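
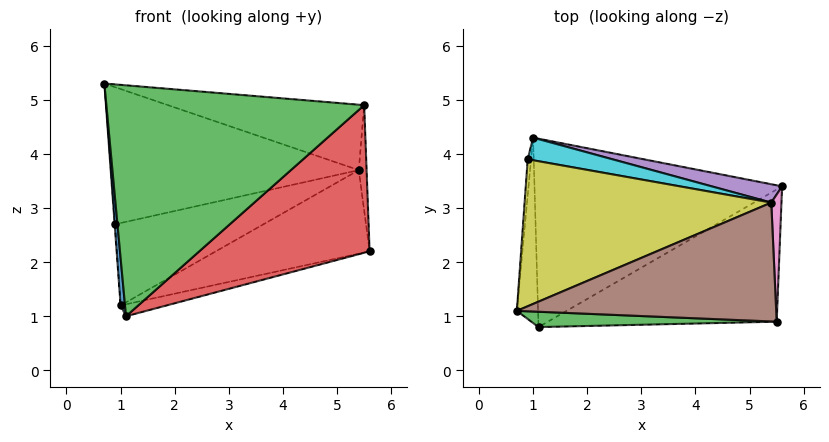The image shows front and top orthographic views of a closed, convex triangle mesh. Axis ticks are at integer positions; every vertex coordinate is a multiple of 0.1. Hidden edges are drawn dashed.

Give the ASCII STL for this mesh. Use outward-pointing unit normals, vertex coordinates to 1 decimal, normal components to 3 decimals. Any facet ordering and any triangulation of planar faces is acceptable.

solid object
 facet normal -0.996 -0.023 -0.091
  outer loop
   vertex 1.1 0.8 1.0
   vertex 0.7 1.1 5.3
   vertex 1.0 4.3 1.2
  endloop
 endfacet
 facet normal 0.224 0.062 -0.973
  outer loop
   vertex 1.1 0.8 1.0
   vertex 1.0 4.3 1.2
   vertex 5.6 3.4 2.2
  endloop
 endfacet
 facet normal -0.036 -0.997 0.066
  outer loop
   vertex 5.5 0.9 4.9
   vertex 0.7 1.1 5.3
   vertex 1.1 0.8 1.0
  endloop
 endfacet
 facet normal 0.520 -0.636 -0.570
  outer loop
   vertex 5.5 0.9 4.9
   vertex 1.1 0.8 1.0
   vertex 5.6 3.4 2.2
  endloop
 endfacet
 facet normal 0.143 0.967 0.212
  outer loop
   vertex 5.4 3.1 3.7
   vertex 5.6 3.4 2.2
   vertex 1.0 4.3 1.2
  endloop
 endfacet
 facet normal 0.093 0.480 0.872
  outer loop
   vertex 5.4 3.1 3.7
   vertex 0.7 1.1 5.3
   vertex 5.5 0.9 4.9
  endloop
 endfacet
 facet normal 0.979 0.130 0.157
  outer loop
   vertex 5.4 3.1 3.7
   vertex 5.5 0.9 4.9
   vertex 5.6 3.4 2.2
  endloop
 endfacet
 facet normal -0.998 0.013 -0.063
  outer loop
   vertex 0.9 3.9 2.7
   vertex 1.0 4.3 1.2
   vertex 0.7 1.1 5.3
  endloop
 endfacet
 facet normal -0.041 0.681 0.731
  outer loop
   vertex 0.9 3.9 2.7
   vertex 0.7 1.1 5.3
   vertex 5.4 3.1 3.7
  endloop
 endfacet
 facet normal 0.112 0.958 0.263
  outer loop
   vertex 0.9 3.9 2.7
   vertex 5.4 3.1 3.7
   vertex 1.0 4.3 1.2
  endloop
 endfacet
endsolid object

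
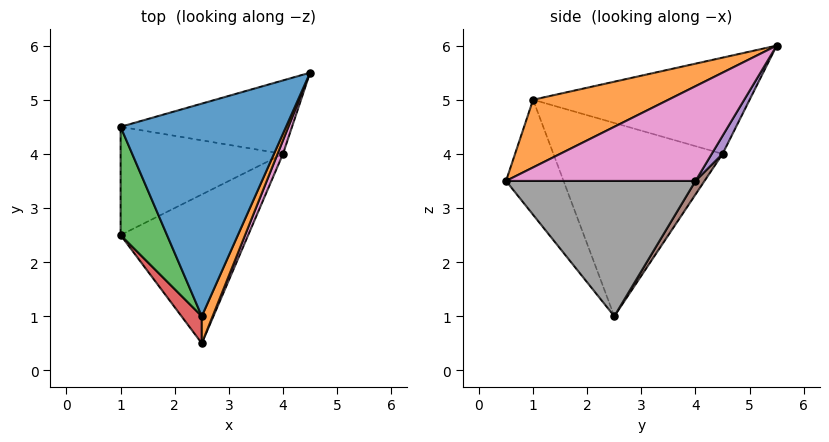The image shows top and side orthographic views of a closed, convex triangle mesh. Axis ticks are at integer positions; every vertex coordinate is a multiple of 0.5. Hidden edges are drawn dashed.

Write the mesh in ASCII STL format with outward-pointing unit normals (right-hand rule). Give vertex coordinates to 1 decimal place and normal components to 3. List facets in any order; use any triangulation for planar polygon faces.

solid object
 facet normal -0.503 0.031 0.864
  outer loop
   vertex 2.5 1.0 5.0
   vertex 4.5 5.5 6.0
   vertex 1.0 4.5 4.0
  endloop
 endfacet
 facet normal 0.892 -0.428 0.143
  outer loop
   vertex 2.5 1.0 5.0
   vertex 2.5 0.5 3.5
   vertex 4.5 5.5 6.0
  endloop
 endfacet
 facet normal -0.918 -0.330 0.220
  outer loop
   vertex 2.5 1.0 5.0
   vertex 1.0 4.5 4.0
   vertex 1.0 2.5 1.0
  endloop
 endfacet
 facet normal -0.873 -0.462 0.154
  outer loop
   vertex 2.5 1.0 5.0
   vertex 1.0 2.5 1.0
   vertex 2.5 0.5 3.5
  endloop
 endfacet
 facet normal 0.055 0.851 -0.522
  outer loop
   vertex 4.0 4.0 3.5
   vertex 1.0 4.5 4.0
   vertex 4.5 5.5 6.0
  endloop
 endfacet
 facet normal 0.046 0.831 -0.554
  outer loop
   vertex 4.0 4.0 3.5
   vertex 1.0 2.5 1.0
   vertex 1.0 4.5 4.0
  endloop
 endfacet
 facet normal 0.918 -0.393 0.052
  outer loop
   vertex 4.0 4.0 3.5
   vertex 4.5 5.5 6.0
   vertex 2.5 0.5 3.5
  endloop
 endfacet
 facet normal 0.695 -0.298 -0.655
  outer loop
   vertex 4.0 4.0 3.5
   vertex 2.5 0.5 3.5
   vertex 1.0 2.5 1.0
  endloop
 endfacet
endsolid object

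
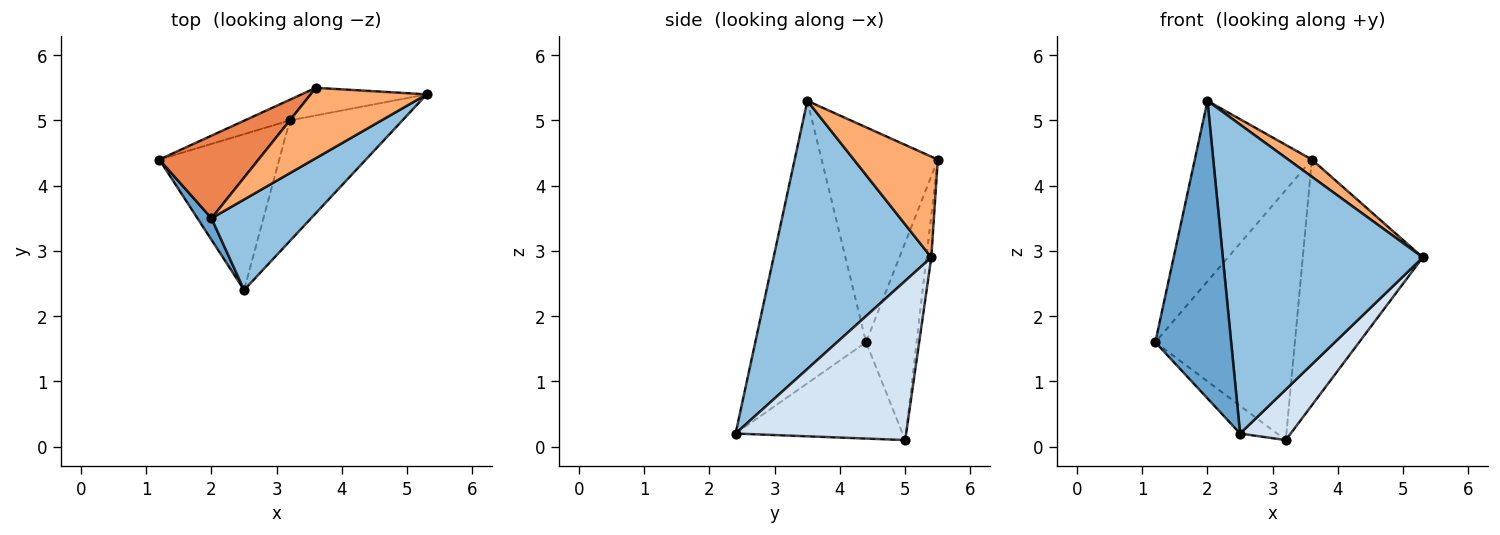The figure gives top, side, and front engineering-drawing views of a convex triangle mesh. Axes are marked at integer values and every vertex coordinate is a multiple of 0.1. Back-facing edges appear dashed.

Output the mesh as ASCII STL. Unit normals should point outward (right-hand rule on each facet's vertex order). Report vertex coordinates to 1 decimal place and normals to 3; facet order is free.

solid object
 facet normal -0.824 -0.565 0.041
  outer loop
   vertex 2.0 3.5 5.3
   vertex 1.2 4.4 1.6
   vertex 2.5 2.4 0.2
  endloop
 endfacet
 facet normal 0.604 -0.765 0.224
  outer loop
   vertex 2.0 3.5 5.3
   vertex 2.5 2.4 0.2
   vertex 5.3 5.4 2.9
  endloop
 endfacet
 facet normal -0.620 0.137 -0.772
  outer loop
   vertex 3.2 5.0 0.1
   vertex 2.5 2.4 0.2
   vertex 1.2 4.4 1.6
  endloop
 endfacet
 facet normal 0.793 -0.235 -0.561
  outer loop
   vertex 3.2 5.0 0.1
   vertex 5.3 5.4 2.9
   vertex 2.5 2.4 0.2
  endloop
 endfacet
 facet normal -0.670 0.675 0.309
  outer loop
   vertex 3.6 5.5 4.4
   vertex 1.2 4.4 1.6
   vertex 2.0 3.5 5.3
  endloop
 endfacet
 facet normal 0.645 -0.181 0.743
  outer loop
   vertex 3.6 5.5 4.4
   vertex 2.0 3.5 5.3
   vertex 5.3 5.4 2.9
  endloop
 endfacet
 facet normal -0.339 0.937 -0.077
  outer loop
   vertex 3.6 5.5 4.4
   vertex 3.2 5.0 0.1
   vertex 1.2 4.4 1.6
  endloop
 endfacet
 facet normal -0.040 0.993 -0.112
  outer loop
   vertex 3.6 5.5 4.4
   vertex 5.3 5.4 2.9
   vertex 3.2 5.0 0.1
  endloop
 endfacet
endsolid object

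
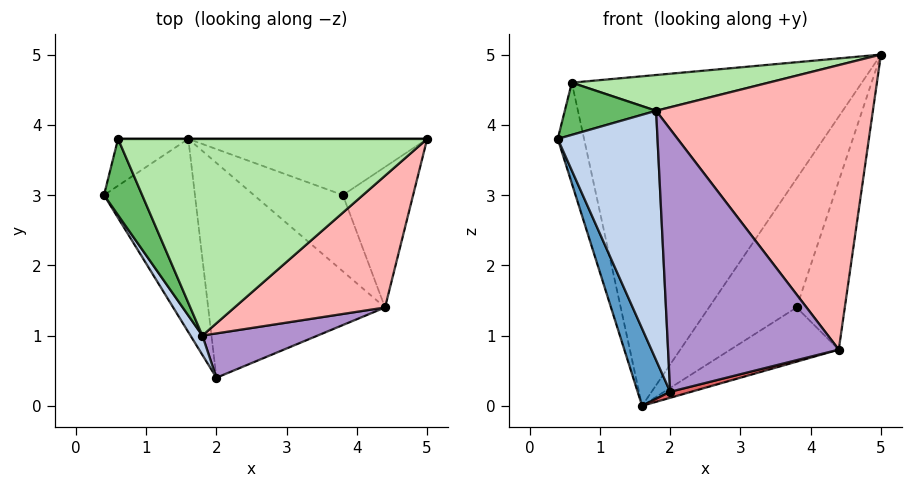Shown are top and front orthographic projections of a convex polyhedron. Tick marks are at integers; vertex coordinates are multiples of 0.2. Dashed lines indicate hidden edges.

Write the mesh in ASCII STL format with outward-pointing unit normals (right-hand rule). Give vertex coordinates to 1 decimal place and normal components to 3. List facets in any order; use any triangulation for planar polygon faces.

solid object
 facet normal -0.937 -0.129 -0.323
  outer loop
   vertex 1.6 3.8 0.0
   vertex 2.0 0.4 0.2
   vertex 0.4 3.0 3.8
  endloop
 endfacet
 facet normal -0.823 -0.567 0.044
  outer loop
   vertex 1.8 1.0 4.2
   vertex 0.4 3.0 3.8
   vertex 2.0 0.4 0.2
  endloop
 endfacet
 facet normal -0.889 0.415 -0.193
  outer loop
   vertex 0.6 3.8 4.6
   vertex 1.6 3.8 0.0
   vertex 0.4 3.0 3.8
  endloop
 endfacet
 facet normal 0.000 1.000 0.000
  outer loop
   vertex 0.6 3.8 4.6
   vertex 5.0 3.8 5.0
   vertex 1.6 3.8 0.0
  endloop
 endfacet
 facet normal -0.722 -0.391 0.571
  outer loop
   vertex 0.6 3.8 4.6
   vertex 0.4 3.0 3.8
   vertex 1.8 1.0 4.2
  endloop
 endfacet
 facet normal -0.089 -0.178 0.980
  outer loop
   vertex 0.6 3.8 4.6
   vertex 1.8 1.0 4.2
   vertex 5.0 3.8 5.0
  endloop
 endfacet
 facet normal 0.253 -0.027 -0.967
  outer loop
   vertex 4.4 1.4 0.8
   vertex 2.0 0.4 0.2
   vertex 1.6 3.8 0.0
  endloop
 endfacet
 facet normal 0.567 -0.747 0.346
  outer loop
   vertex 4.4 1.4 0.8
   vertex 5.0 3.8 5.0
   vertex 1.8 1.0 4.2
  endloop
 endfacet
 facet normal 0.346 -0.925 0.156
  outer loop
   vertex 4.4 1.4 0.8
   vertex 1.8 1.0 4.2
   vertex 2.0 0.4 0.2
  endloop
 endfacet
 facet normal 0.507 0.790 -0.345
  outer loop
   vertex 3.8 3.0 1.4
   vertex 1.6 3.8 0.0
   vertex 5.0 3.8 5.0
  endloop
 endfacet
 facet normal 0.815 0.445 -0.371
  outer loop
   vertex 3.8 3.0 1.4
   vertex 5.0 3.8 5.0
   vertex 4.4 1.4 0.8
  endloop
 endfacet
 facet normal 0.589 0.468 -0.659
  outer loop
   vertex 3.8 3.0 1.4
   vertex 4.4 1.4 0.8
   vertex 1.6 3.8 0.0
  endloop
 endfacet
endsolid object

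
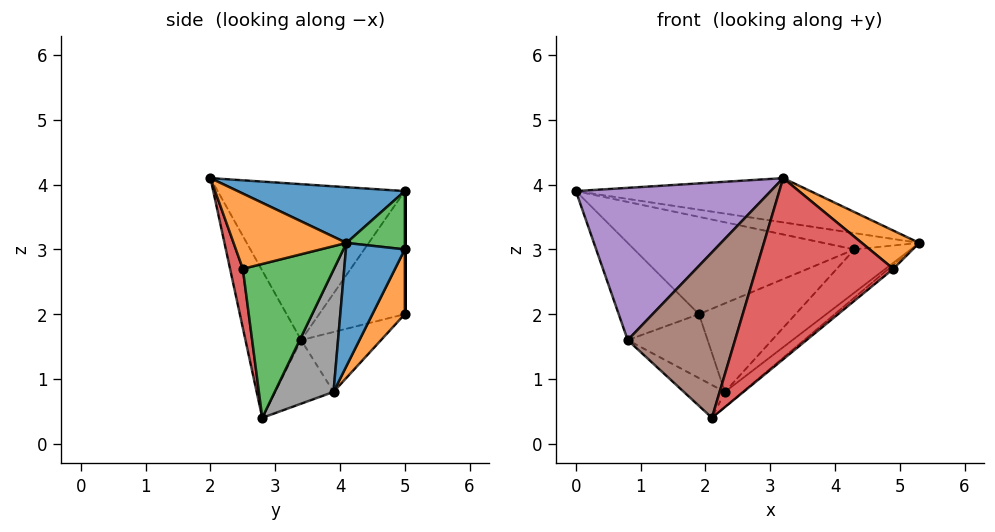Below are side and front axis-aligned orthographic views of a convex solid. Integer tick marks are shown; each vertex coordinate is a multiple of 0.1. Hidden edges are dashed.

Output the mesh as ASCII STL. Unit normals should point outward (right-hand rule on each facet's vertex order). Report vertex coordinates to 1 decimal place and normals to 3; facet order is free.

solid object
 facet normal 0.188 0.263 0.946
  outer loop
   vertex 3.2 2.0 4.1
   vertex 5.3 4.1 3.1
   vertex 0.0 5.0 3.9
  endloop
 endfacet
 facet normal 0.656 -0.333 0.677
  outer loop
   vertex 4.9 2.5 2.7
   vertex 5.3 4.1 3.1
   vertex 3.2 2.0 4.1
  endloop
 endfacet
 facet normal 0.637 0.034 -0.771
  outer loop
   vertex 4.9 2.5 2.7
   vertex 2.1 2.8 0.4
   vertex 5.3 4.1 3.1
  endloop
 endfacet
 facet normal 0.090 -0.968 -0.236
  outer loop
   vertex 4.9 2.5 2.7
   vertex 3.2 2.0 4.1
   vertex 2.1 2.8 0.4
  endloop
 endfacet
 facet normal -0.670 -0.698 0.252
  outer loop
   vertex 0.8 3.4 1.6
   vertex 3.2 2.0 4.1
   vertex 0.0 5.0 3.9
  endloop
 endfacet
 facet normal -0.460 -0.886 -0.055
  outer loop
   vertex 0.8 3.4 1.6
   vertex 2.1 2.8 0.4
   vertex 3.2 2.0 4.1
  endloop
 endfacet
 facet normal -0.589 0.553 -0.589
  outer loop
   vertex 0.8 3.4 1.6
   vertex 0.0 5.0 3.9
   vertex 1.9 5.0 2.0
  endloop
 endfacet
 facet normal 0.591 0.179 -0.787
  outer loop
   vertex 2.3 3.9 0.8
   vertex 5.3 4.1 3.1
   vertex 2.1 2.8 0.4
  endloop
 endfacet
 facet normal -0.530 0.373 -0.761
  outer loop
   vertex 2.3 3.9 0.8
   vertex 2.1 2.8 0.4
   vertex 0.8 3.4 1.6
  endloop
 endfacet
 facet normal -0.530 0.530 -0.662
  outer loop
   vertex 2.3 3.9 0.8
   vertex 0.8 3.4 1.6
   vertex 1.9 5.0 2.0
  endloop
 endfacet
 facet normal 0.510 0.488 -0.708
  outer loop
   vertex 4.3 5.0 3.0
   vertex 5.3 4.1 3.1
   vertex 2.3 3.9 0.8
  endloop
 endfacet
 facet normal 0.253 0.754 -0.607
  outer loop
   vertex 4.3 5.0 3.0
   vertex 2.3 3.9 0.8
   vertex 1.9 5.0 2.0
  endloop
 endfacet
 facet normal 0.194 0.319 0.928
  outer loop
   vertex 4.3 5.0 3.0
   vertex 0.0 5.0 3.9
   vertex 5.3 4.1 3.1
  endloop
 endfacet
 facet normal 0.000 1.000 0.000
  outer loop
   vertex 4.3 5.0 3.0
   vertex 1.9 5.0 2.0
   vertex 0.0 5.0 3.9
  endloop
 endfacet
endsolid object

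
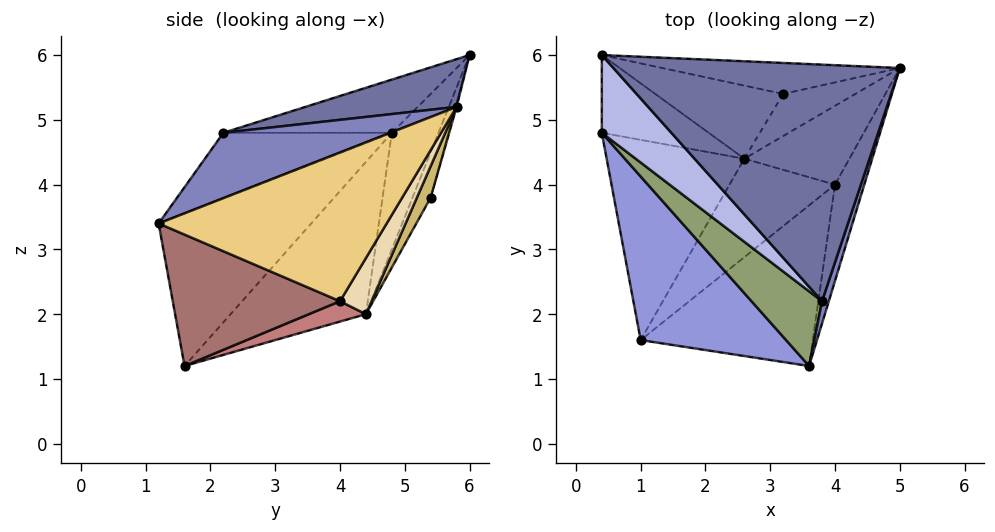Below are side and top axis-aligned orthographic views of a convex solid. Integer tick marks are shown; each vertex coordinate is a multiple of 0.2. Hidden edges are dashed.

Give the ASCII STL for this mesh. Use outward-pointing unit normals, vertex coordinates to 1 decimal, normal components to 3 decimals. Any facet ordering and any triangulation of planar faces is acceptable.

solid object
 facet normal 0.162 -0.162 0.973
  outer loop
   vertex 3.8 2.2 4.8
   vertex 5.0 5.8 5.2
   vertex 0.4 6.0 6.0
  endloop
 endfacet
 facet normal 0.941 -0.324 0.097
  outer loop
   vertex 3.8 2.2 4.8
   vertex 3.6 1.2 3.4
   vertex 5.0 5.8 5.2
  endloop
 endfacet
 facet normal -0.535 -0.674 0.510
  outer loop
   vertex 0.4 4.8 4.8
   vertex 1.0 1.6 1.2
   vertex 3.6 1.2 3.4
  endloop
 endfacet
 facet normal -0.476 -0.622 0.622
  outer loop
   vertex 0.4 4.8 4.8
   vertex 3.8 2.2 4.8
   vertex 0.4 6.0 6.0
  endloop
 endfacet
 facet normal -0.508 -0.665 0.547
  outer loop
   vertex 0.4 4.8 4.8
   vertex 3.6 1.2 3.4
   vertex 3.8 2.2 4.8
  endloop
 endfacet
 facet normal -0.611 0.560 -0.560
  outer loop
   vertex 0.4 4.8 4.8
   vertex 0.4 6.0 6.0
   vertex 2.6 4.4 2.0
  endloop
 endfacet
 facet normal -0.632 0.524 -0.571
  outer loop
   vertex 0.4 4.8 4.8
   vertex 2.6 4.4 2.0
   vertex 1.0 1.6 1.2
  endloop
 endfacet
 facet normal -0.005 0.963 -0.269
  outer loop
   vertex 3.2 5.4 3.8
   vertex 0.4 6.0 6.0
   vertex 5.0 5.8 5.2
  endloop
 endfacet
 facet normal -0.156 0.885 -0.440
  outer loop
   vertex 3.2 5.4 3.8
   vertex 2.6 4.4 2.0
   vertex 0.4 6.0 6.0
  endloop
 endfacet
 facet normal 0.231 0.816 -0.530
  outer loop
   vertex 3.2 5.4 3.8
   vertex 5.0 5.8 5.2
   vertex 2.6 4.4 2.0
  endloop
 endfacet
 facet normal 0.958 -0.218 -0.189
  outer loop
   vertex 4.0 4.0 2.2
   vertex 5.0 5.8 5.2
   vertex 3.6 1.2 3.4
  endloop
 endfacet
 facet normal 0.300 0.770 -0.562
  outer loop
   vertex 4.0 4.0 2.2
   vertex 2.6 4.4 2.0
   vertex 5.0 5.8 5.2
  endloop
 endfacet
 facet normal 0.558 -0.393 -0.731
  outer loop
   vertex 4.0 4.0 2.2
   vertex 3.6 1.2 3.4
   vertex 1.0 1.6 1.2
  endloop
 endfacet
 facet normal 0.187 0.170 -0.968
  outer loop
   vertex 4.0 4.0 2.2
   vertex 1.0 1.6 1.2
   vertex 2.6 4.4 2.0
  endloop
 endfacet
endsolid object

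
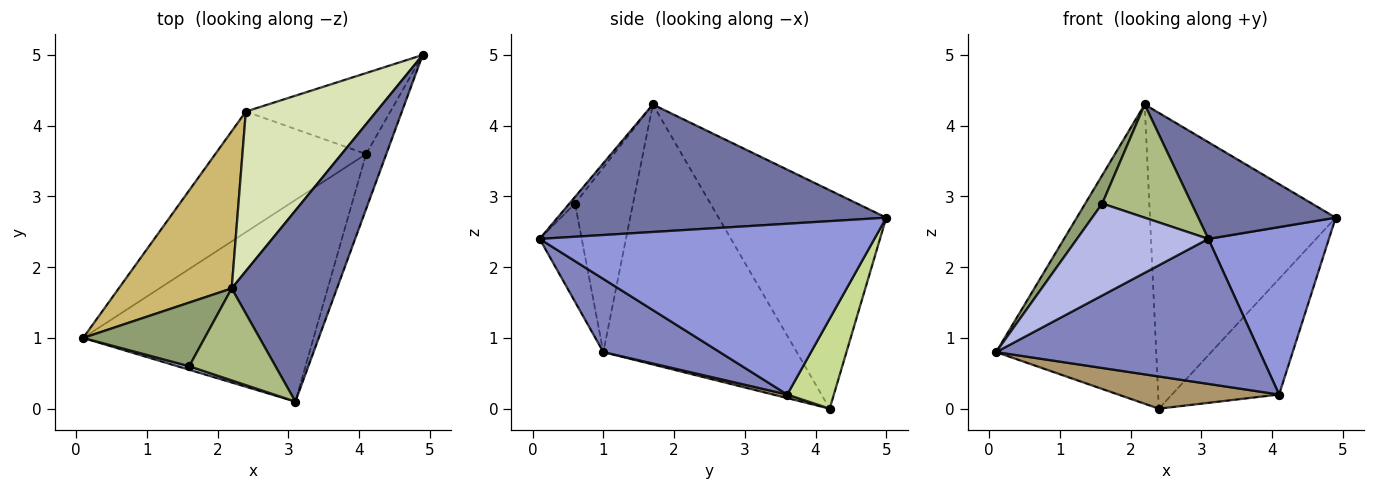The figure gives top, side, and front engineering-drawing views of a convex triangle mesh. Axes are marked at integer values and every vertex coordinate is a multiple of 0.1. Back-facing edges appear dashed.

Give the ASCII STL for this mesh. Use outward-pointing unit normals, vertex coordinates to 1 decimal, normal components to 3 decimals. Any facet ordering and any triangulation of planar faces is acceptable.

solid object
 facet normal 0.734 -0.307 0.606
  outer loop
   vertex 2.2 1.7 4.3
   vertex 3.1 0.1 2.4
   vertex 4.9 5.0 2.7
  endloop
 endfacet
 facet normal 0.250 -0.565 -0.786
  outer loop
   vertex 4.1 3.6 0.2
   vertex 3.1 0.1 2.4
   vertex 0.1 1.0 0.8
  endloop
 endfacet
 facet normal 0.935 -0.337 -0.111
  outer loop
   vertex 4.1 3.6 0.2
   vertex 4.9 5.0 2.7
   vertex 3.1 0.1 2.4
  endloop
 endfacet
 facet normal -0.305 -0.952 0.037
  outer loop
   vertex 1.6 0.6 2.9
   vertex 0.1 1.0 0.8
   vertex 3.1 0.1 2.4
  endloop
 endfacet
 facet normal -0.811 -0.237 0.534
  outer loop
   vertex 1.6 0.6 2.9
   vertex 2.2 1.7 4.3
   vertex 0.1 1.0 0.8
  endloop
 endfacet
 facet normal -0.048 -0.775 0.630
  outer loop
   vertex 1.6 0.6 2.9
   vertex 3.1 0.1 2.4
   vertex 2.2 1.7 4.3
  endloop
 endfacet
 facet normal 0.336 0.772 -0.540
  outer loop
   vertex 2.4 4.2 0.0
   vertex 4.9 5.0 2.7
   vertex 4.1 3.6 0.2
  endloop
 endfacet
 facet normal -0.622 0.689 0.372
  outer loop
   vertex 2.4 4.2 0.0
   vertex 2.2 1.7 4.3
   vertex 4.9 5.0 2.7
  endloop
 endfacet
 facet normal 0.023 -0.258 -0.966
  outer loop
   vertex 2.4 4.2 0.0
   vertex 4.1 3.6 0.2
   vertex 0.1 1.0 0.8
  endloop
 endfacet
 facet normal -0.731 0.604 0.317
  outer loop
   vertex 2.4 4.2 0.0
   vertex 0.1 1.0 0.8
   vertex 2.2 1.7 4.3
  endloop
 endfacet
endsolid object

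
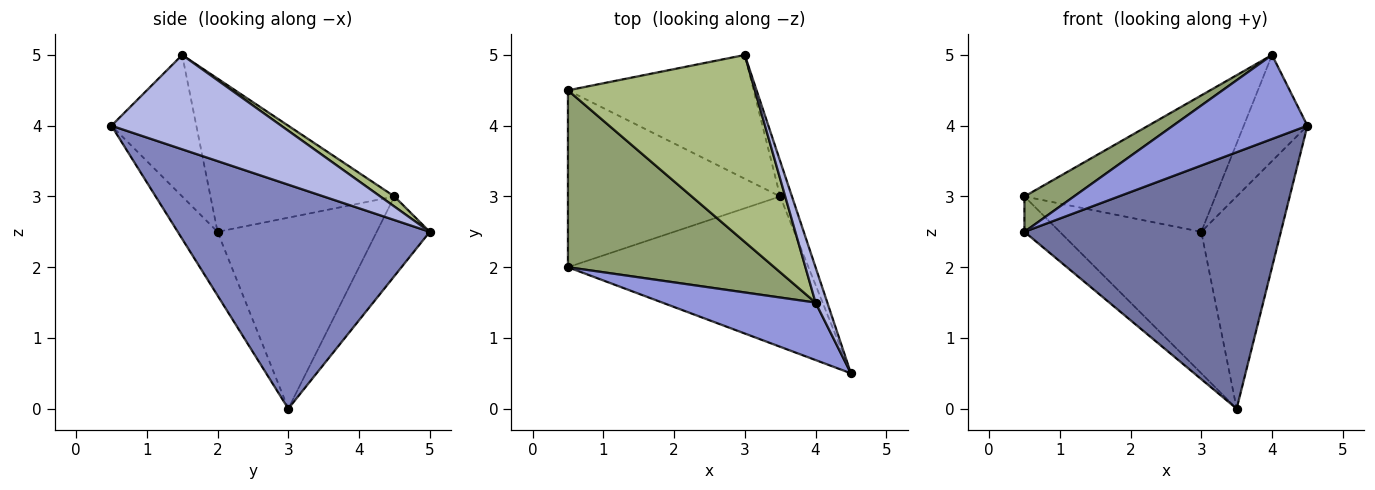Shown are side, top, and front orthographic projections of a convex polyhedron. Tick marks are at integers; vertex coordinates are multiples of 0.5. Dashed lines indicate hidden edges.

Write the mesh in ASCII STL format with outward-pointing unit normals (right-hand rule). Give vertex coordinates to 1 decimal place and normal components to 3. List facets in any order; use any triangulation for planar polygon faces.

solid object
 facet normal -0.133 -0.855 -0.501
  outer loop
   vertex 3.5 3.0 0.0
   vertex 4.5 0.5 4.0
   vertex 0.5 2.0 2.5
  endloop
 endfacet
 facet normal 0.952 0.301 -0.050
  outer loop
   vertex 3.5 3.0 0.0
   vertex 3.0 5.0 2.5
   vertex 4.5 0.5 4.0
  endloop
 endfacet
 facet normal -0.462 -0.732 0.501
  outer loop
   vertex 4.0 1.5 5.0
   vertex 0.5 2.0 2.5
   vertex 4.5 0.5 4.0
  endloop
 endfacet
 facet normal 0.930 0.349 0.116
  outer loop
   vertex 4.0 1.5 5.0
   vertex 4.5 0.5 4.0
   vertex 3.0 5.0 2.5
  endloop
 endfacet
 facet normal -0.589 -0.159 0.793
  outer loop
   vertex 0.5 4.5 3.0
   vertex 0.5 2.0 2.5
   vertex 4.0 1.5 5.0
  endloop
 endfacet
 facet normal 0.044 0.589 0.807
  outer loop
   vertex 0.5 4.5 3.0
   vertex 4.0 1.5 5.0
   vertex 3.0 5.0 2.5
  endloop
 endfacet
 facet normal -0.662 0.147 -0.735
  outer loop
   vertex 0.5 4.5 3.0
   vertex 3.5 3.0 0.0
   vertex 0.5 2.0 2.5
  endloop
 endfacet
 facet normal -0.272 0.724 -0.634
  outer loop
   vertex 0.5 4.5 3.0
   vertex 3.0 5.0 2.5
   vertex 3.5 3.0 0.0
  endloop
 endfacet
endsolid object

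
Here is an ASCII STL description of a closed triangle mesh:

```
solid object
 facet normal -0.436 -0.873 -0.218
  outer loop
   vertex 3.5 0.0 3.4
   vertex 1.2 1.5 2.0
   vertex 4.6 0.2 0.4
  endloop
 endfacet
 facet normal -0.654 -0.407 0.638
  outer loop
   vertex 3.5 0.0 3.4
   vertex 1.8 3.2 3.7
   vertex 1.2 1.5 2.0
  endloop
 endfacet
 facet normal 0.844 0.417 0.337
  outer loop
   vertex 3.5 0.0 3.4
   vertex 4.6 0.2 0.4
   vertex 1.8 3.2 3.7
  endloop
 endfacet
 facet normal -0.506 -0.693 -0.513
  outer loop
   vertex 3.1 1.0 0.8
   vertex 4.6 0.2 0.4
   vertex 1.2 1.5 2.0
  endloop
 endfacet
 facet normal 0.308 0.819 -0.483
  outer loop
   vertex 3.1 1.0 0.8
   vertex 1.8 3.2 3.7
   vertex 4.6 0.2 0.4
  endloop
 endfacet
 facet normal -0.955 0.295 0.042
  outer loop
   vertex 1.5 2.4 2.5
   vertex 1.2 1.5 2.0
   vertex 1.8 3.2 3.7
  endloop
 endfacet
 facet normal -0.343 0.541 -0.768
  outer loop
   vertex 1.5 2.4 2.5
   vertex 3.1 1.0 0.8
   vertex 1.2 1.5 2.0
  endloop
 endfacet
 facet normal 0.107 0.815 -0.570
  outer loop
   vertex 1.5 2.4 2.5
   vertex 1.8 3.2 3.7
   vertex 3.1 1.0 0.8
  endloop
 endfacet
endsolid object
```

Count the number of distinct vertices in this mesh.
6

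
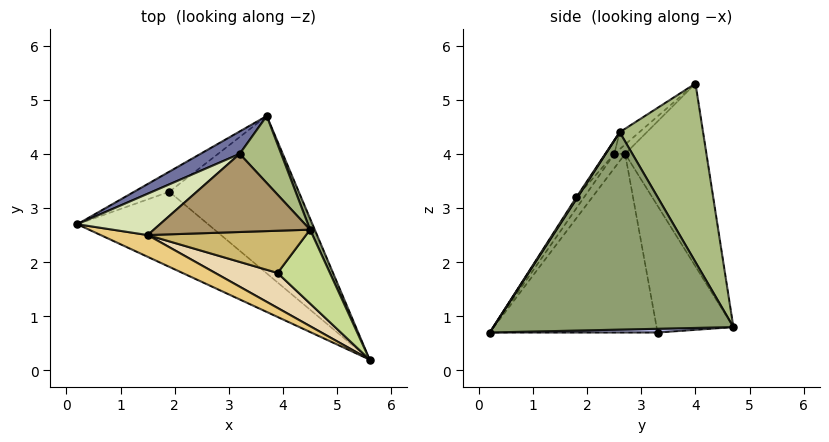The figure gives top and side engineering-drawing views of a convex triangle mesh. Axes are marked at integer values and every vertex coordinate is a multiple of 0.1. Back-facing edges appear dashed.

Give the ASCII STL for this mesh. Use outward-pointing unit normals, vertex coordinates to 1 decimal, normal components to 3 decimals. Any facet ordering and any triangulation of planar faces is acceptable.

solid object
 facet normal -0.429 0.898 0.092
  outer loop
   vertex 3.2 4.0 5.3
   vertex 3.7 4.7 0.8
   vertex 0.2 2.7 4.0
  endloop
 endfacet
 facet normal -0.581 -0.694 -0.426
  outer loop
   vertex 1.9 3.3 0.7
   vertex 5.6 0.2 0.7
   vertex 0.2 2.7 4.0
  endloop
 endfacet
 facet normal -0.600 0.783 -0.167
  outer loop
   vertex 1.9 3.3 0.7
   vertex 0.2 2.7 4.0
   vertex 3.7 4.7 0.8
  endloop
 endfacet
 facet normal 0.029 0.034 -0.999
  outer loop
   vertex 1.9 3.3 0.7
   vertex 3.7 4.7 0.8
   vertex 5.6 0.2 0.7
  endloop
 endfacet
 facet normal 0.921 0.388 0.022
  outer loop
   vertex 4.5 2.6 4.4
   vertex 5.6 0.2 0.7
   vertex 3.7 4.7 0.8
  endloop
 endfacet
 facet normal 0.776 0.605 0.180
  outer loop
   vertex 4.5 2.6 4.4
   vertex 3.7 4.7 0.8
   vertex 3.2 4.0 5.3
  endloop
 endfacet
 facet normal 0.019 -0.836 0.548
  outer loop
   vertex 3.9 1.8 3.2
   vertex 5.6 0.2 0.7
   vertex 4.5 2.6 4.4
  endloop
 endfacet
 facet normal -0.091 -0.591 0.801
  outer loop
   vertex 1.5 2.5 4.0
   vertex 3.2 4.0 5.3
   vertex 0.2 2.7 4.0
  endloop
 endfacet
 facet normal -0.087 -0.594 0.799
  outer loop
   vertex 1.5 2.5 4.0
   vertex 4.5 2.6 4.4
   vertex 3.2 4.0 5.3
  endloop
 endfacet
 facet normal -0.049 -0.820 0.571
  outer loop
   vertex 1.5 2.5 4.0
   vertex 3.9 1.8 3.2
   vertex 4.5 2.6 4.4
  endloop
 endfacet
 facet normal -0.136 -0.884 0.447
  outer loop
   vertex 1.5 2.5 4.0
   vertex 0.2 2.7 4.0
   vertex 5.6 0.2 0.7
  endloop
 endfacet
 facet normal -0.088 -0.865 0.494
  outer loop
   vertex 1.5 2.5 4.0
   vertex 5.6 0.2 0.7
   vertex 3.9 1.8 3.2
  endloop
 endfacet
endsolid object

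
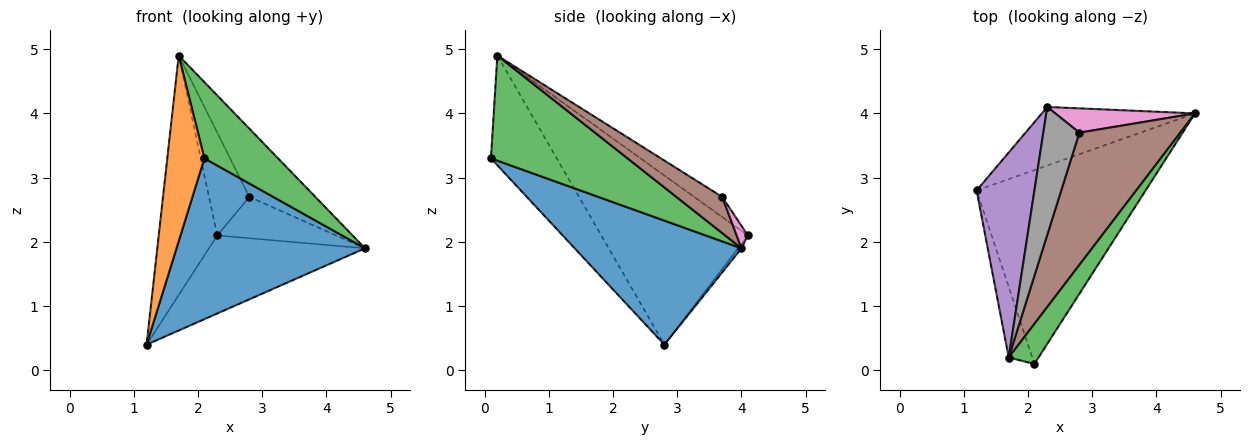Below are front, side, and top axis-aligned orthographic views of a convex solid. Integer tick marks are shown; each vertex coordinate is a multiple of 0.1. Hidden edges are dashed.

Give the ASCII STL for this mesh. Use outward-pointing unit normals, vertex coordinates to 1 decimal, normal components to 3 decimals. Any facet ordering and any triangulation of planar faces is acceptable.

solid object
 facet normal 0.492 -0.556 -0.670
  outer loop
   vertex 2.1 0.1 3.3
   vertex 1.2 2.8 0.4
   vertex 4.6 4.0 1.9
  endloop
 endfacet
 facet normal -0.856 -0.483 -0.184
  outer loop
   vertex 1.7 0.2 4.9
   vertex 1.2 2.8 0.4
   vertex 2.1 0.1 3.3
  endloop
 endfacet
 facet normal 0.854 -0.460 0.242
  outer loop
   vertex 1.7 0.2 4.9
   vertex 2.1 0.1 3.3
   vertex 4.6 4.0 1.9
  endloop
 endfacet
 facet normal -0.017 0.800 -0.600
  outer loop
   vertex 2.3 4.1 2.1
   vertex 4.6 4.0 1.9
   vertex 1.2 2.8 0.4
  endloop
 endfacet
 facet normal -0.885 0.353 0.303
  outer loop
   vertex 2.3 4.1 2.1
   vertex 1.2 2.8 0.4
   vertex 1.7 0.2 4.9
  endloop
 endfacet
 facet normal 0.304 0.437 0.847
  outer loop
   vertex 2.8 3.7 2.7
   vertex 1.7 0.2 4.9
   vertex 4.6 4.0 1.9
  endloop
 endfacet
 facet normal 0.081 0.859 0.505
  outer loop
   vertex 2.8 3.7 2.7
   vertex 4.6 4.0 1.9
   vertex 2.3 4.1 2.1
  endloop
 endfacet
 facet normal -0.398 0.575 0.715
  outer loop
   vertex 2.8 3.7 2.7
   vertex 2.3 4.1 2.1
   vertex 1.7 0.2 4.9
  endloop
 endfacet
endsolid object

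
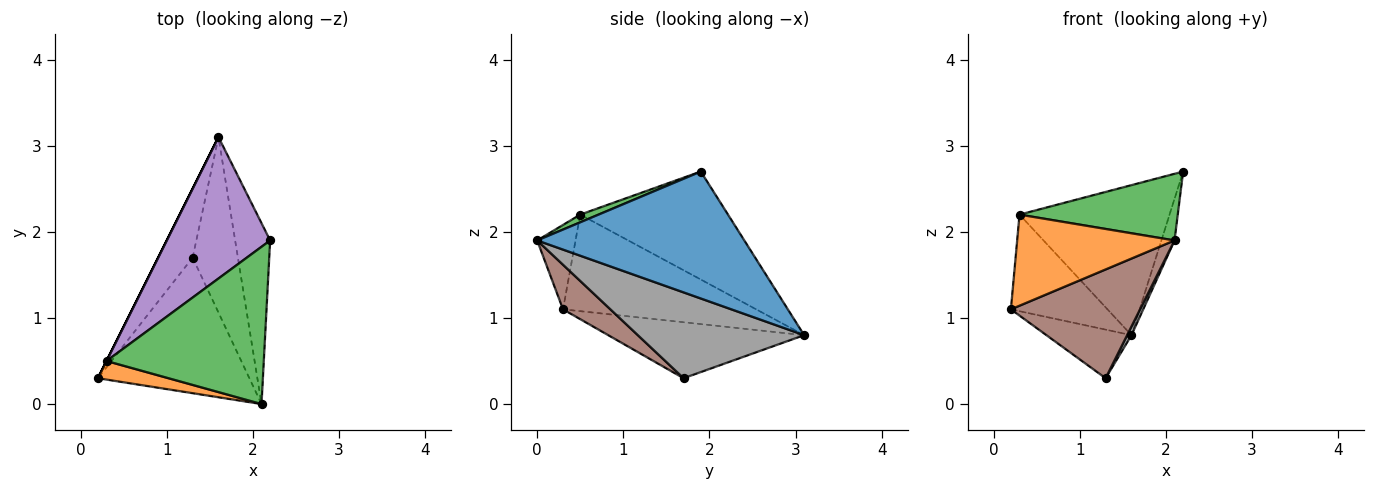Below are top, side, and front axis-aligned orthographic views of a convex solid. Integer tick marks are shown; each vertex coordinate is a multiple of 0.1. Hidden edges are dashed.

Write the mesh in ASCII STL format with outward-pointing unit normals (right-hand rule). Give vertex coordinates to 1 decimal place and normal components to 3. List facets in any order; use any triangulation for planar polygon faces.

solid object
 facet normal 0.962 0.061 -0.265
  outer loop
   vertex 1.6 3.1 0.8
   vertex 2.2 1.9 2.7
   vertex 2.1 0.0 1.9
  endloop
 endfacet
 facet normal -0.232 -0.953 0.194
  outer loop
   vertex 0.3 0.5 2.2
   vertex 0.2 0.3 1.1
   vertex 2.1 0.0 1.9
  endloop
 endfacet
 facet normal 0.045 -0.390 0.920
  outer loop
   vertex 0.3 0.5 2.2
   vertex 2.1 0.0 1.9
   vertex 2.2 1.9 2.7
  endloop
 endfacet
 facet normal -0.894 0.447 0.000
  outer loop
   vertex 0.3 0.5 2.2
   vertex 1.6 3.1 0.8
   vertex 0.2 0.3 1.1
  endloop
 endfacet
 facet normal -0.583 0.591 0.558
  outer loop
   vertex 0.3 0.5 2.2
   vertex 2.2 1.9 2.7
   vertex 1.6 3.1 0.8
  endloop
 endfacet
 facet normal 0.224 -0.610 -0.760
  outer loop
   vertex 1.3 1.7 0.3
   vertex 2.1 0.0 1.9
   vertex 0.2 0.3 1.1
  endloop
 endfacet
 facet normal -0.799 0.347 -0.492
  outer loop
   vertex 1.3 1.7 0.3
   vertex 0.2 0.3 1.1
   vertex 1.6 3.1 0.8
  endloop
 endfacet
 facet normal 0.884 -0.023 -0.466
  outer loop
   vertex 1.3 1.7 0.3
   vertex 1.6 3.1 0.8
   vertex 2.1 0.0 1.9
  endloop
 endfacet
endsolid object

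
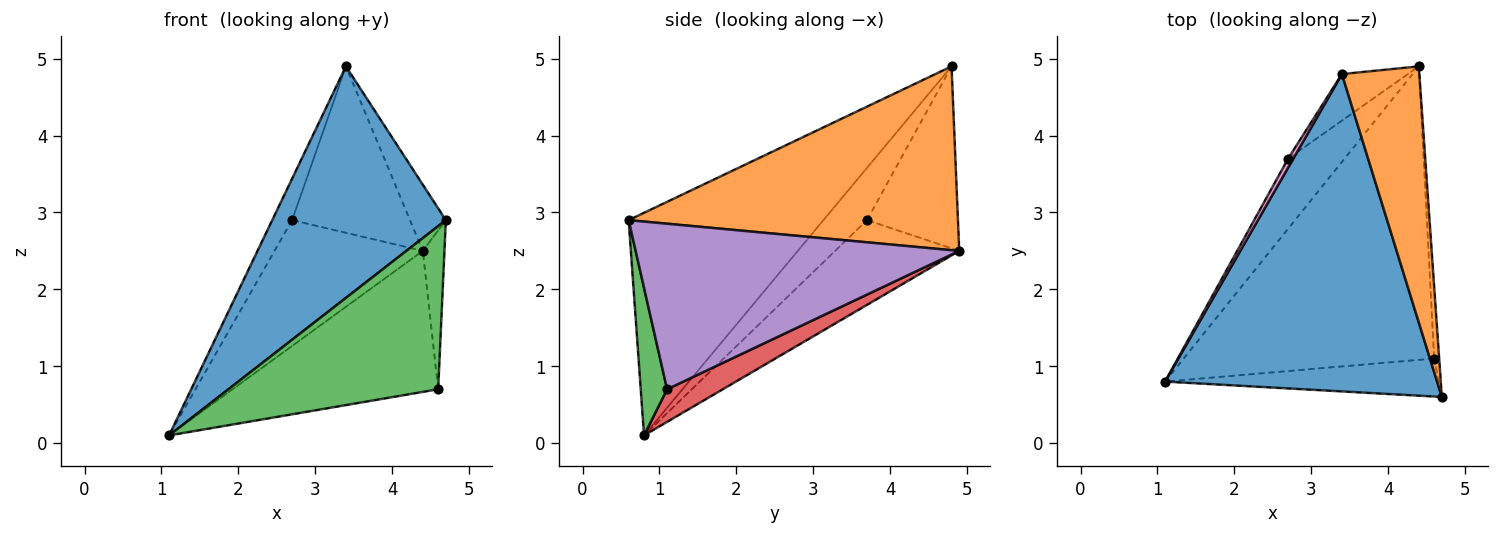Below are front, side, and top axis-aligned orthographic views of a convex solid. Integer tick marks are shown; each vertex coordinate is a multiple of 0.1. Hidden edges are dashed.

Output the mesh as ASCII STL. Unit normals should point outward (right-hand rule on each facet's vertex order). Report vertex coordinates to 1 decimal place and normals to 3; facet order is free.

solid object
 facet normal -0.551 -0.492 0.674
  outer loop
   vertex 3.4 4.8 4.9
   vertex 1.1 0.8 0.1
   vertex 4.7 0.6 2.9
  endloop
 endfacet
 facet normal 0.917 0.100 0.386
  outer loop
   vertex 3.4 4.8 4.9
   vertex 4.7 0.6 2.9
   vertex 4.4 4.9 2.5
  endloop
 endfacet
 facet normal 0.121 -0.967 -0.225
  outer loop
   vertex 4.6 1.1 0.7
   vertex 4.7 0.6 2.9
   vertex 1.1 0.8 0.1
  endloop
 endfacet
 facet normal 0.117 0.430 -0.895
  outer loop
   vertex 4.6 1.1 0.7
   vertex 1.1 0.8 0.1
   vertex 4.4 4.9 2.5
  endloop
 endfacet
 facet normal 0.997 0.067 -0.030
  outer loop
   vertex 4.6 1.1 0.7
   vertex 4.4 4.9 2.5
   vertex 4.7 0.6 2.9
  endloop
 endfacet
 facet normal -0.590 0.705 -0.393
  outer loop
   vertex 2.7 3.7 2.9
   vertex 4.4 4.9 2.5
   vertex 1.1 0.8 0.1
  endloop
 endfacet
 facet normal -0.906 0.413 0.090
  outer loop
   vertex 2.7 3.7 2.9
   vertex 1.1 0.8 0.1
   vertex 3.4 4.8 4.9
  endloop
 endfacet
 facet normal -0.596 0.773 -0.216
  outer loop
   vertex 2.7 3.7 2.9
   vertex 3.4 4.8 4.9
   vertex 4.4 4.9 2.5
  endloop
 endfacet
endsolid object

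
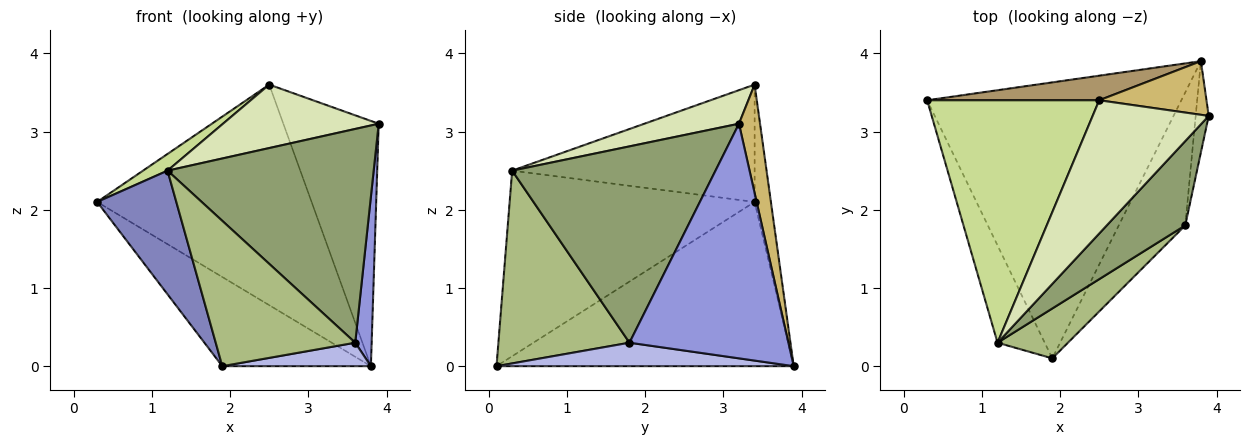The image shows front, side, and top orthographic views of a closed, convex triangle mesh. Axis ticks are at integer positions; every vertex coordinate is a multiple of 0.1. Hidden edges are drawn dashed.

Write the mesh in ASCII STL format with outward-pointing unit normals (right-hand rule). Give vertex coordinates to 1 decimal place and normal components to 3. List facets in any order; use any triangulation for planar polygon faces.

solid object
 facet normal -0.524 0.262 -0.811
  outer loop
   vertex 3.8 3.9 0.0
   vertex 1.9 0.1 0.0
   vertex 0.3 3.4 2.1
  endloop
 endfacet
 facet normal -0.925 -0.299 -0.235
  outer loop
   vertex 1.2 0.3 2.5
   vertex 0.3 3.4 2.1
   vertex 1.9 0.1 0.0
  endloop
 endfacet
 facet normal 0.993 -0.102 -0.055
  outer loop
   vertex 3.6 1.8 0.3
   vertex 3.8 3.9 0.0
   vertex 3.9 3.2 3.1
  endloop
 endfacet
 facet normal 0.328 -0.164 -0.930
  outer loop
   vertex 3.6 1.8 0.3
   vertex 1.9 0.1 0.0
   vertex 3.8 3.9 0.0
  endloop
 endfacet
 facet normal 0.676 -0.685 0.270
  outer loop
   vertex 3.6 1.8 0.3
   vertex 3.9 3.2 3.1
   vertex 1.2 0.3 2.5
  endloop
 endfacet
 facet normal 0.664 -0.707 0.243
  outer loop
   vertex 3.6 1.8 0.3
   vertex 1.2 0.3 2.5
   vertex 1.9 0.1 0.0
  endloop
 endfacet
 facet normal -0.562 -0.057 0.825
  outer loop
   vertex 2.5 3.4 3.6
   vertex 0.3 3.4 2.1
   vertex 1.2 0.3 2.5
  endloop
 endfacet
 facet normal 0.253 -0.416 0.874
  outer loop
   vertex 2.5 3.4 3.6
   vertex 1.2 0.3 2.5
   vertex 3.9 3.2 3.1
  endloop
 endfacet
 facet normal -0.075 0.991 0.110
  outer loop
   vertex 2.5 3.4 3.6
   vertex 3.8 3.9 0.0
   vertex 0.3 3.4 2.1
  endloop
 endfacet
 facet normal 0.211 0.955 0.209
  outer loop
   vertex 2.5 3.4 3.6
   vertex 3.9 3.2 3.1
   vertex 3.8 3.9 0.0
  endloop
 endfacet
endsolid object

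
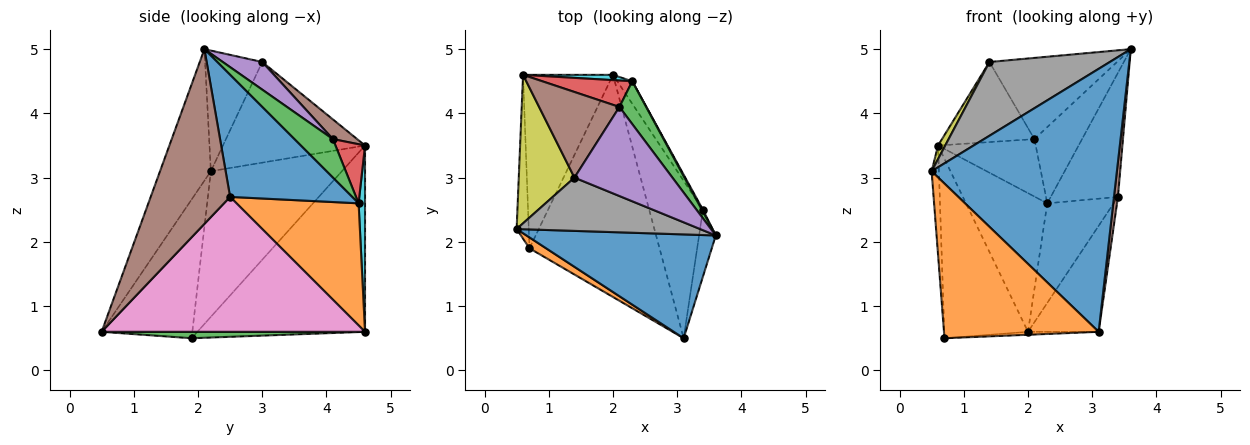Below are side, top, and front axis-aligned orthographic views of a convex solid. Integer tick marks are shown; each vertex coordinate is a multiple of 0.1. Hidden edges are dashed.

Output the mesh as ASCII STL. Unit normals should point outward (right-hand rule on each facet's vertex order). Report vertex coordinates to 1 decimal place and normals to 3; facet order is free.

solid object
 facet normal -0.247 -0.901 0.356
  outer loop
   vertex 3.1 0.5 0.6
   vertex 3.6 2.1 5.0
   vertex 0.5 2.2 3.1
  endloop
 endfacet
 facet normal -0.505 -0.861 0.061
  outer loop
   vertex 0.7 1.9 0.5
   vertex 3.1 0.5 0.6
   vertex 0.5 2.2 3.1
  endloop
 endfacet
 facet normal 0.049 0.013 -0.999
  outer loop
   vertex 0.7 1.9 0.5
   vertex 2.0 4.6 0.6
   vertex 3.1 0.5 0.6
  endloop
 endfacet
 facet normal -0.995 0.055 -0.083
  outer loop
   vertex 0.7 1.9 0.5
   vertex 0.5 2.2 3.1
   vertex 0.6 4.6 3.5
  endloop
 endfacet
 facet normal -0.821 0.410 -0.397
  outer loop
   vertex 0.7 1.9 0.5
   vertex 0.6 4.6 3.5
   vertex 2.0 4.6 0.6
  endloop
 endfacet
 facet normal 0.994 -0.049 -0.095
  outer loop
   vertex 3.4 2.5 2.7
   vertex 3.6 2.1 5.0
   vertex 3.1 0.5 0.6
  endloop
 endfacet
 facet normal 0.901 0.242 -0.359
  outer loop
   vertex 3.4 2.5 2.7
   vertex 3.1 0.5 0.6
   vertex 2.0 4.6 0.6
  endloop
 endfacet
 facet normal -0.359 -0.757 0.546
  outer loop
   vertex 1.4 3.0 4.8
   vertex 0.5 2.2 3.1
   vertex 3.6 2.1 5.0
  endloop
 endfacet
 facet normal -0.874 -0.044 0.484
  outer loop
   vertex 1.4 3.0 4.8
   vertex 0.6 4.6 3.5
   vertex 0.5 2.2 3.1
  endloop
 endfacet
 facet normal 0.079 0.996 0.038
  outer loop
   vertex 2.3 4.5 2.6
   vertex 2.0 4.6 0.6
   vertex 0.6 4.6 3.5
  endloop
 endfacet
 facet normal 0.876 0.482 0.008
  outer loop
   vertex 2.3 4.5 2.6
   vertex 3.6 2.1 5.0
   vertex 3.4 2.5 2.7
  endloop
 endfacet
 facet normal 0.873 0.475 -0.107
  outer loop
   vertex 2.3 4.5 2.6
   vertex 3.4 2.5 2.7
   vertex 2.0 4.6 0.6
  endloop
 endfacet
 facet normal 0.576 0.712 0.400
  outer loop
   vertex 2.1 4.1 3.6
   vertex 3.6 2.1 5.0
   vertex 2.3 4.5 2.6
  endloop
 endfacet
 facet normal 0.265 0.876 0.403
  outer loop
   vertex 2.1 4.1 3.6
   vertex 2.3 4.5 2.6
   vertex 0.6 4.6 3.5
  endloop
 endfacet
 facet normal 0.204 0.659 0.724
  outer loop
   vertex 2.1 4.1 3.6
   vertex 1.4 3.0 4.8
   vertex 3.6 2.1 5.0
  endloop
 endfacet
 facet normal 0.176 0.672 0.719
  outer loop
   vertex 2.1 4.1 3.6
   vertex 0.6 4.6 3.5
   vertex 1.4 3.0 4.8
  endloop
 endfacet
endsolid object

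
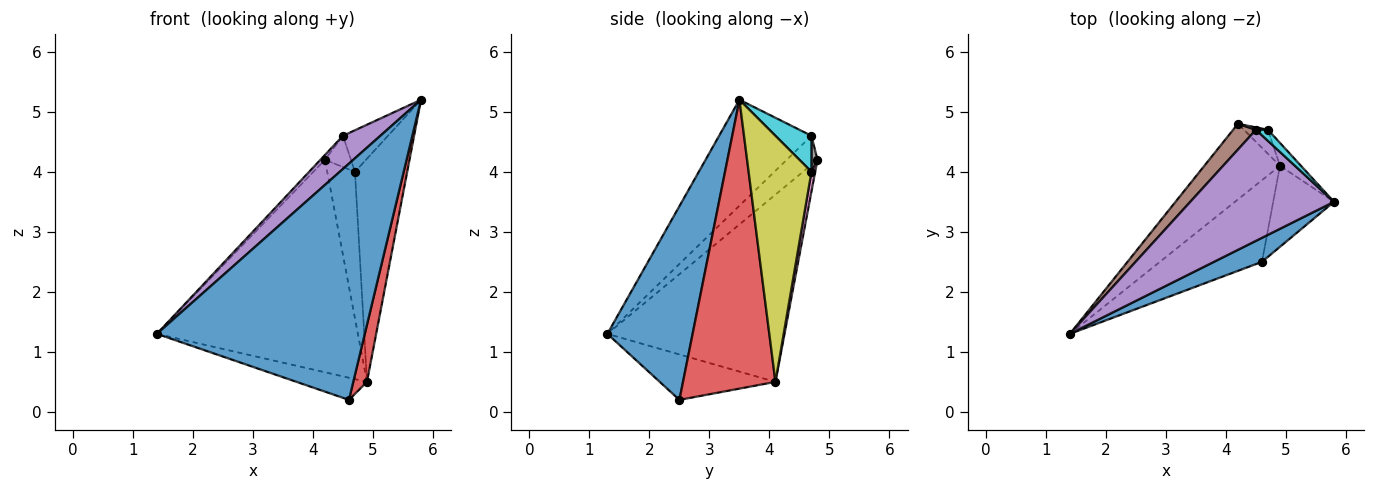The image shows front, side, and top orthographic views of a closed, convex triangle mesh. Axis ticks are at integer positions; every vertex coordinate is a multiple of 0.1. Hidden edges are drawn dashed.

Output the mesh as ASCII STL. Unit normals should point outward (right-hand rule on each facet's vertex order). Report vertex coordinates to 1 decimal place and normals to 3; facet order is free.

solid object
 facet normal 0.378 -0.921 0.094
  outer loop
   vertex 4.6 2.5 0.2
   vertex 5.8 3.5 5.2
   vertex 1.4 1.3 1.3
  endloop
 endfacet
 facet normal -0.639 0.725 -0.258
  outer loop
   vertex 4.9 4.1 0.5
   vertex 1.4 1.3 1.3
   vertex 4.2 4.8 4.2
  endloop
 endfacet
 facet normal -0.395 0.240 -0.887
  outer loop
   vertex 4.9 4.1 0.5
   vertex 4.6 2.5 0.2
   vertex 1.4 1.3 1.3
  endloop
 endfacet
 facet normal 0.968 -0.143 -0.204
  outer loop
   vertex 4.9 4.1 0.5
   vertex 5.8 3.5 5.2
   vertex 4.6 2.5 0.2
  endloop
 endfacet
 facet normal -0.577 -0.234 0.783
  outer loop
   vertex 4.5 4.7 4.6
   vertex 1.4 1.3 1.3
   vertex 5.8 3.5 5.2
  endloop
 endfacet
 facet normal -0.781 0.115 0.614
  outer loop
   vertex 4.5 4.7 4.6
   vertex 4.2 4.8 4.2
   vertex 1.4 1.3 1.3
  endloop
 endfacet
 facet normal 0.132 0.978 -0.160
  outer loop
   vertex 4.7 4.7 4.0
   vertex 4.9 4.1 0.5
   vertex 4.2 4.8 4.2
  endloop
 endfacet
 facet normal 0.224 0.972 0.075
  outer loop
   vertex 4.7 4.7 4.0
   vertex 4.2 4.8 4.2
   vertex 4.5 4.7 4.6
  endloop
 endfacet
 facet normal 0.767 0.638 -0.066
  outer loop
   vertex 4.7 4.7 4.0
   vertex 5.8 3.5 5.2
   vertex 4.9 4.1 0.5
  endloop
 endfacet
 facet normal 0.612 0.764 0.204
  outer loop
   vertex 4.7 4.7 4.0
   vertex 4.5 4.7 4.6
   vertex 5.8 3.5 5.2
  endloop
 endfacet
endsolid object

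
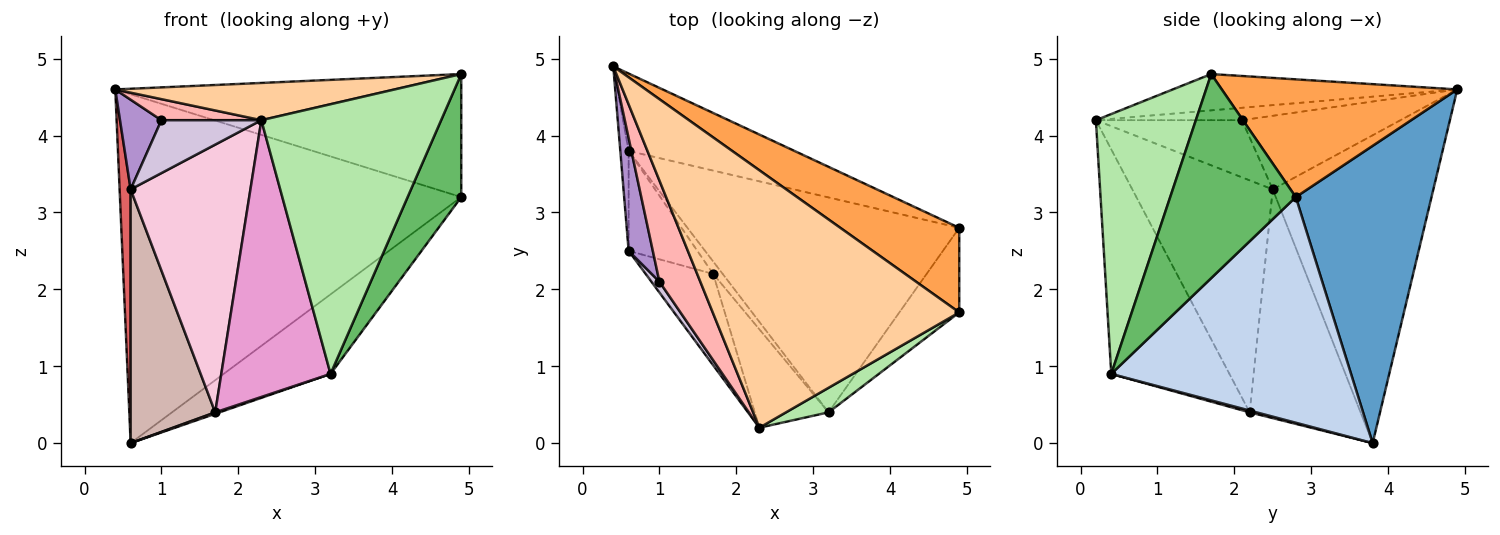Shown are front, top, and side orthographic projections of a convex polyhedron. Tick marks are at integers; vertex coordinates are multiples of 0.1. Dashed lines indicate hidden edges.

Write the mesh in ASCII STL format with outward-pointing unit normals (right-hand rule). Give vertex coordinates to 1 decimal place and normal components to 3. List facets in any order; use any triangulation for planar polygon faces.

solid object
 facet normal 0.362 0.910 -0.202
  outer loop
   vertex 0.6 3.8 0.0
   vertex 0.4 4.9 4.6
   vertex 4.9 2.8 3.2
  endloop
 endfacet
 facet normal 0.614 0.274 -0.740
  outer loop
   vertex 3.2 0.4 0.9
   vertex 0.6 3.8 0.0
   vertex 4.9 2.8 3.2
  endloop
 endfacet
 facet normal 0.489 0.719 0.494
  outer loop
   vertex 4.9 1.7 4.8
   vertex 4.9 2.8 3.2
   vertex 0.4 4.9 4.6
  endloop
 endfacet
 facet normal -0.144 -0.142 0.979
  outer loop
   vertex 4.9 1.7 4.8
   vertex 0.4 4.9 4.6
   vertex 2.3 0.2 4.2
  endloop
 endfacet
 facet normal 0.888 -0.379 -0.261
  outer loop
   vertex 4.9 1.7 4.8
   vertex 3.2 0.4 0.9
   vertex 4.9 2.8 3.2
  endloop
 endfacet
 facet normal 0.484 -0.871 0.079
  outer loop
   vertex 4.9 1.7 4.8
   vertex 2.3 0.2 4.2
   vertex 3.2 0.4 0.9
  endloop
 endfacet
 facet normal -0.997 -0.068 -0.027
  outer loop
   vertex 0.6 2.5 3.3
   vertex 0.4 4.9 4.6
   vertex 0.6 3.8 0.0
  endloop
 endfacet
 facet normal -0.285 -0.195 0.938
  outer loop
   vertex 1.0 2.1 4.2
   vertex 2.3 0.2 4.2
   vertex 0.4 4.9 4.6
  endloop
 endfacet
 facet normal -0.922 -0.241 0.303
  outer loop
   vertex 1.0 2.1 4.2
   vertex 0.4 4.9 4.6
   vertex 0.6 2.5 3.3
  endloop
 endfacet
 facet normal -0.820 -0.561 0.115
  outer loop
   vertex 1.0 2.1 4.2
   vertex 0.6 2.5 3.3
   vertex 2.3 0.2 4.2
  endloop
 endfacet
 facet normal 0.186 -0.116 -0.976
  outer loop
   vertex 1.7 2.2 0.4
   vertex 0.6 3.8 0.0
   vertex 3.2 0.4 0.9
  endloop
 endfacet
 facet normal -0.773 -0.590 -0.232
  outer loop
   vertex 1.7 2.2 0.4
   vertex 0.6 2.5 3.3
   vertex 0.6 3.8 0.0
  endloop
 endfacet
 facet normal -0.714 -0.660 -0.235
  outer loop
   vertex 1.7 2.2 0.4
   vertex 3.2 0.4 0.9
   vertex 2.3 0.2 4.2
  endloop
 endfacet
 facet normal -0.743 -0.634 -0.216
  outer loop
   vertex 1.7 2.2 0.4
   vertex 2.3 0.2 4.2
   vertex 0.6 2.5 3.3
  endloop
 endfacet
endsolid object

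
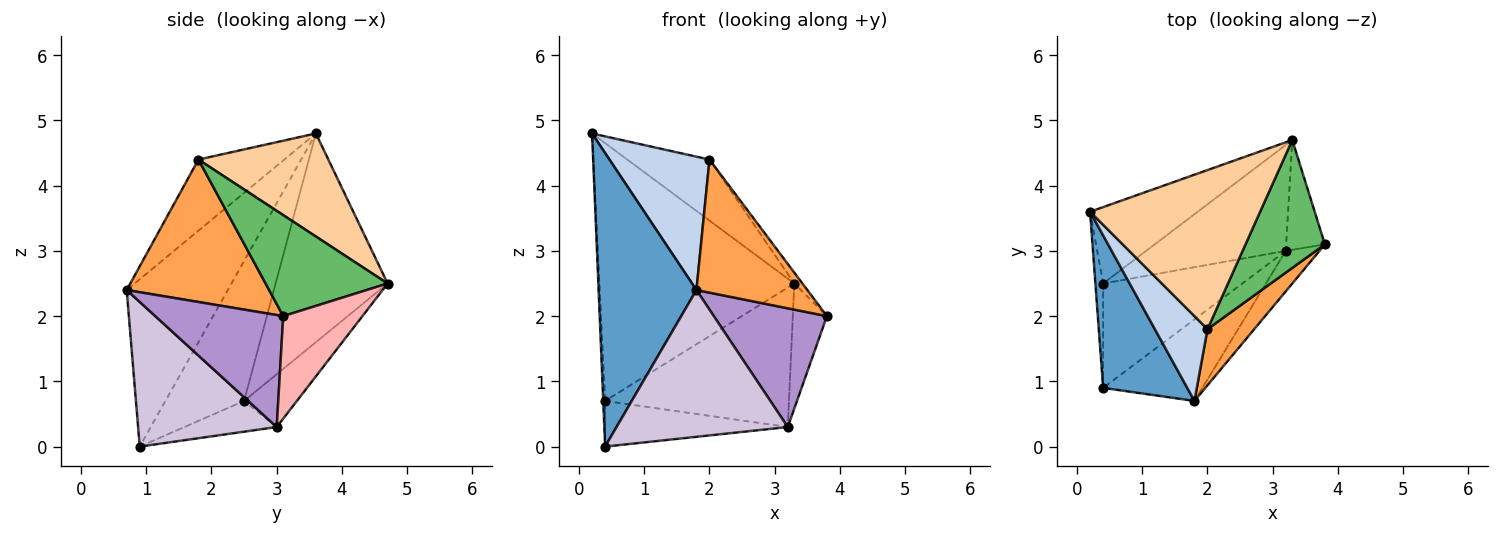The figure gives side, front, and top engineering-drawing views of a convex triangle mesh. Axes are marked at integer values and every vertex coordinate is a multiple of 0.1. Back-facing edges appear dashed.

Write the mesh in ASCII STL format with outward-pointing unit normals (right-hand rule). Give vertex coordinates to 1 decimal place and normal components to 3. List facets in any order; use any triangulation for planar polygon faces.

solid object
 facet normal -0.676 -0.654 0.340
  outer loop
   vertex 0.4 0.9 0.0
   vertex 1.8 0.7 2.4
   vertex 0.2 3.6 4.8
  endloop
 endfacet
 facet normal -0.587 -0.683 0.435
  outer loop
   vertex 2.0 1.8 4.4
   vertex 0.2 3.6 4.8
   vertex 1.8 0.7 2.4
  endloop
 endfacet
 facet normal 0.764 -0.595 0.251
  outer loop
   vertex 2.0 1.8 4.4
   vertex 1.8 0.7 2.4
   vertex 3.8 3.1 2.0
  endloop
 endfacet
 facet normal 0.492 0.312 0.813
  outer loop
   vertex 3.3 4.7 2.5
   vertex 0.2 3.6 4.8
   vertex 2.0 1.8 4.4
  endloop
 endfacet
 facet normal 0.785 0.052 0.617
  outer loop
   vertex 3.3 4.7 2.5
   vertex 2.0 1.8 4.4
   vertex 3.8 3.1 2.0
  endloop
 endfacet
 facet normal -0.998 0.024 -0.055
  outer loop
   vertex 0.4 2.5 0.7
   vertex 0.4 0.9 0.0
   vertex 0.2 3.6 4.8
  endloop
 endfacet
 facet normal -0.483 0.840 -0.249
  outer loop
   vertex 0.4 2.5 0.7
   vertex 0.2 3.6 4.8
   vertex 3.3 4.7 2.5
  endloop
 endfacet
 facet normal 0.868 0.374 -0.328
  outer loop
   vertex 3.2 3.0 0.3
   vertex 3.3 4.7 2.5
   vertex 3.8 3.1 2.0
  endloop
 endfacet
 facet normal 0.731 -0.646 -0.220
  outer loop
   vertex 3.2 3.0 0.3
   vertex 3.8 3.1 2.0
   vertex 1.8 0.7 2.4
  endloop
 endfacet
 facet normal 0.578 -0.714 -0.396
  outer loop
   vertex 3.2 3.0 0.3
   vertex 1.8 0.7 2.4
   vertex 0.4 0.9 0.0
  endloop
 endfacet
 facet normal -0.198 0.393 -0.898
  outer loop
   vertex 3.2 3.0 0.3
   vertex 0.4 0.9 0.0
   vertex 0.4 2.5 0.7
  endloop
 endfacet
 facet normal -0.223 0.776 -0.590
  outer loop
   vertex 3.2 3.0 0.3
   vertex 0.4 2.5 0.7
   vertex 3.3 4.7 2.5
  endloop
 endfacet
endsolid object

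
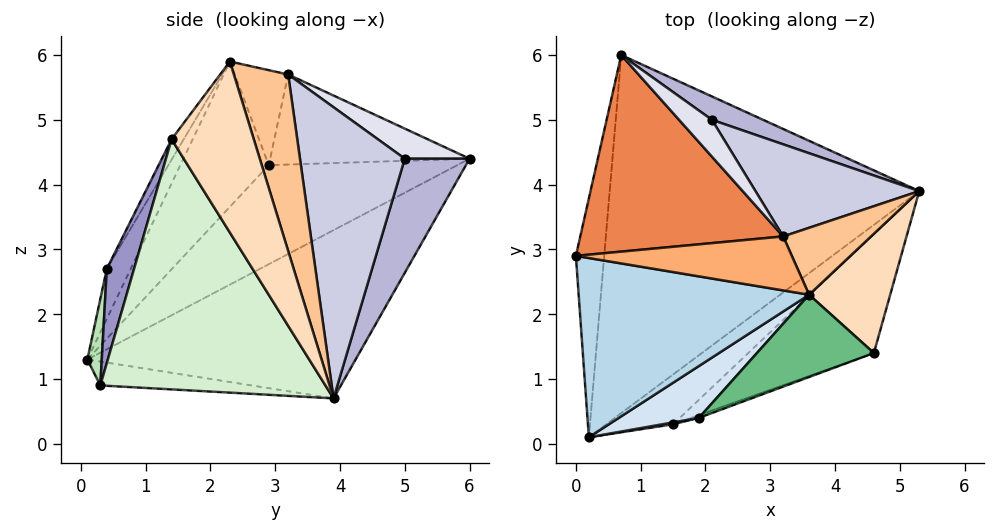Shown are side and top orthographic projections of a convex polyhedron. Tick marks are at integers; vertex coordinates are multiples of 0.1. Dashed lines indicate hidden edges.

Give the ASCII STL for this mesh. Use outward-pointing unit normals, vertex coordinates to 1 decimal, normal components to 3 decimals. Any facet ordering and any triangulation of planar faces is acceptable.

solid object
 facet normal -0.938 0.220 -0.268
  outer loop
   vertex 0.2 0.1 1.3
   vertex 0.0 2.9 4.3
   vertex 0.7 6.0 4.4
  endloop
 endfacet
 facet normal -0.427 0.449 -0.785
  outer loop
   vertex 0.2 0.1 1.3
   vertex 0.7 6.0 4.4
   vertex 5.3 3.9 0.7
  endloop
 endfacet
 facet normal -0.388 -0.687 0.615
  outer loop
   vertex 0.2 0.1 1.3
   vertex 3.6 2.3 5.9
   vertex 0.0 2.9 4.3
  endloop
 endfacet
 facet normal -0.383 -0.690 0.614
  outer loop
   vertex 0.2 0.1 1.3
   vertex 1.9 0.4 2.7
   vertex 3.6 2.3 5.9
  endloop
 endfacet
 facet normal -0.405 0.062 0.912
  outer loop
   vertex 3.2 3.2 5.7
   vertex 0.7 6.0 4.4
   vertex 0.0 2.9 4.3
  endloop
 endfacet
 facet normal -0.403 0.024 0.915
  outer loop
   vertex 3.2 3.2 5.7
   vertex 0.0 2.9 4.3
   vertex 3.6 2.3 5.9
  endloop
 endfacet
 facet normal 0.802 0.445 0.399
  outer loop
   vertex 3.2 3.2 5.7
   vertex 3.6 2.3 5.9
   vertex 5.3 3.9 0.7
  endloop
 endfacet
 facet normal 0.829 0.397 0.393
  outer loop
   vertex 4.6 1.4 4.7
   vertex 5.3 3.9 0.7
   vertex 3.6 2.3 5.9
  endloop
 endfacet
 facet normal -0.095 -0.833 0.545
  outer loop
   vertex 4.6 1.4 4.7
   vertex 3.6 2.3 5.9
   vertex 1.9 0.4 2.7
  endloop
 endfacet
 facet normal -0.322 0.290 -0.901
  outer loop
   vertex 1.5 0.3 0.9
   vertex 0.2 0.1 1.3
   vertex 5.3 3.9 0.7
  endloop
 endfacet
 facet normal 0.158 -0.987 0.020
  outer loop
   vertex 1.5 0.3 0.9
   vertex 1.9 0.4 2.7
   vertex 0.2 0.1 1.3
  endloop
 endfacet
 facet normal 0.642 -0.696 -0.322
  outer loop
   vertex 1.5 0.3 0.9
   vertex 5.3 3.9 0.7
   vertex 4.6 1.4 4.7
  endloop
 endfacet
 facet normal 0.366 -0.930 -0.030
  outer loop
   vertex 1.5 0.3 0.9
   vertex 4.6 1.4 4.7
   vertex 1.9 0.4 2.7
  endloop
 endfacet
 facet normal 0.562 0.787 0.252
  outer loop
   vertex 2.1 5.0 4.4
   vertex 5.3 3.9 0.7
   vertex 0.7 6.0 4.4
  endloop
 endfacet
 facet normal 0.652 0.663 0.367
  outer loop
   vertex 2.1 5.0 4.4
   vertex 3.2 3.2 5.7
   vertex 5.3 3.9 0.7
  endloop
 endfacet
 facet normal 0.491 0.687 0.536
  outer loop
   vertex 2.1 5.0 4.4
   vertex 0.7 6.0 4.4
   vertex 3.2 3.2 5.7
  endloop
 endfacet
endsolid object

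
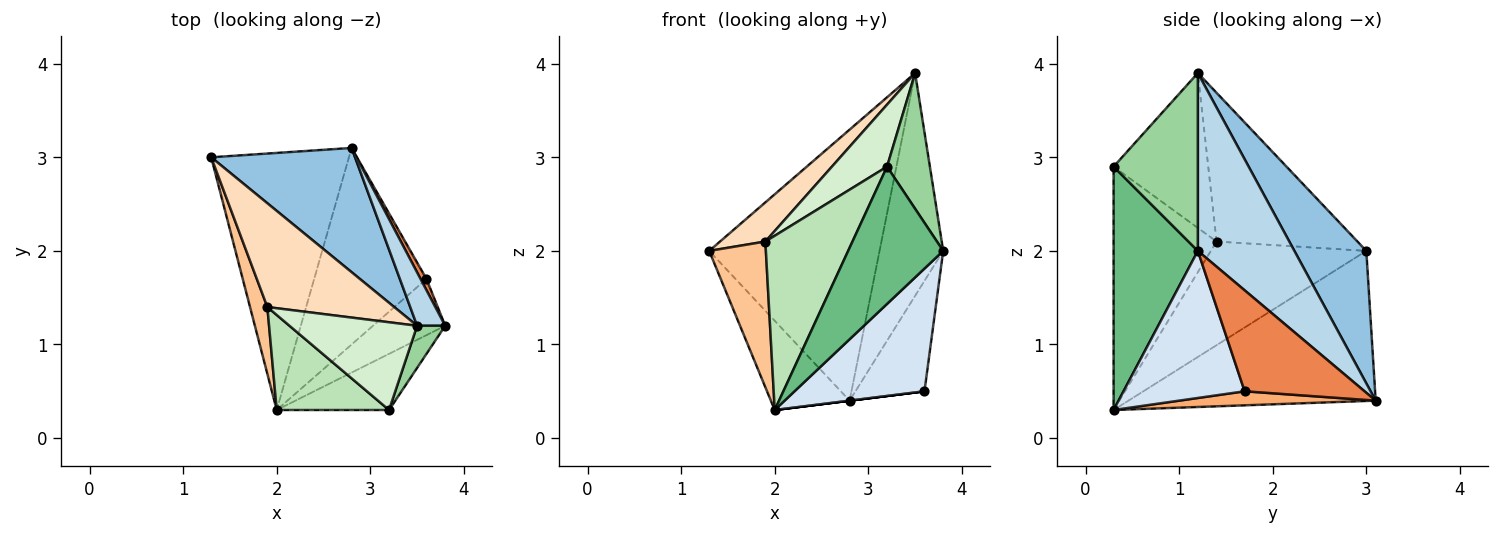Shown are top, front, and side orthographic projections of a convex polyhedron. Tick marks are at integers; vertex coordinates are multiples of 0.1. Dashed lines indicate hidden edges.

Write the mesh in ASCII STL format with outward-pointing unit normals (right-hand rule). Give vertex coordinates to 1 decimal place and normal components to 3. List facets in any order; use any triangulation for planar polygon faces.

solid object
 facet normal -0.717 0.228 -0.658
  outer loop
   vertex 2.8 3.1 0.4
   vertex 2.0 0.3 0.3
   vertex 1.3 3.0 2.0
  endloop
 endfacet
 facet normal 0.358 0.849 0.389
  outer loop
   vertex 3.5 1.2 3.9
   vertex 2.8 3.1 0.4
   vertex 1.3 3.0 2.0
  endloop
 endfacet
 facet normal 0.828 0.546 0.131
  outer loop
   vertex 3.5 1.2 3.9
   vertex 3.8 1.2 2.0
   vertex 2.8 3.1 0.4
  endloop
 endfacet
 facet normal 0.647 -0.694 -0.317
  outer loop
   vertex 3.6 1.7 0.5
   vertex 3.8 1.2 2.0
   vertex 2.0 0.3 0.3
  endloop
 endfacet
 facet normal 0.866 0.498 0.051
  outer loop
   vertex 3.6 1.7 0.5
   vertex 2.8 3.1 0.4
   vertex 3.8 1.2 2.0
  endloop
 endfacet
 facet normal 0.124 0.000 -0.992
  outer loop
   vertex 3.6 1.7 0.5
   vertex 2.0 0.3 0.3
   vertex 2.8 3.1 0.4
  endloop
 endfacet
 facet normal -0.928 -0.338 0.155
  outer loop
   vertex 1.9 1.4 2.1
   vertex 1.3 3.0 2.0
   vertex 2.0 0.3 0.3
  endloop
 endfacet
 facet normal -0.739 -0.238 0.630
  outer loop
   vertex 1.9 1.4 2.1
   vertex 3.5 1.2 3.9
   vertex 1.3 3.0 2.0
  endloop
 endfacet
 facet normal 0.634 -0.716 -0.293
  outer loop
   vertex 3.2 0.3 2.9
   vertex 2.0 0.3 0.3
   vertex 3.8 1.2 2.0
  endloop
 endfacet
 facet normal 0.883 -0.449 0.139
  outer loop
   vertex 3.2 0.3 2.9
   vertex 3.8 1.2 2.0
   vertex 3.5 1.2 3.9
  endloop
 endfacet
 facet normal -0.720 -0.609 0.332
  outer loop
   vertex 3.2 0.3 2.9
   vertex 1.9 1.4 2.1
   vertex 2.0 0.3 0.3
  endloop
 endfacet
 facet normal -0.704 -0.410 0.580
  outer loop
   vertex 3.2 0.3 2.9
   vertex 3.5 1.2 3.9
   vertex 1.9 1.4 2.1
  endloop
 endfacet
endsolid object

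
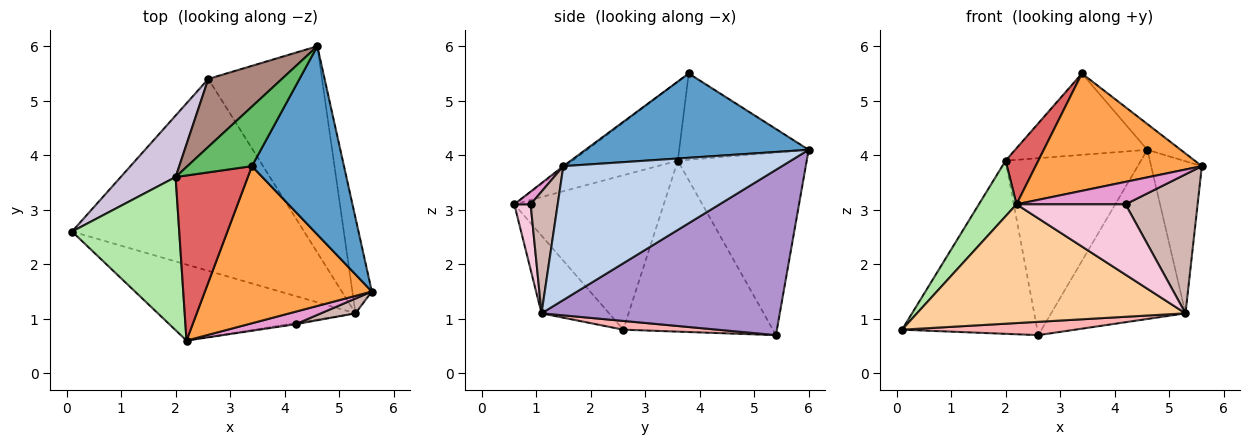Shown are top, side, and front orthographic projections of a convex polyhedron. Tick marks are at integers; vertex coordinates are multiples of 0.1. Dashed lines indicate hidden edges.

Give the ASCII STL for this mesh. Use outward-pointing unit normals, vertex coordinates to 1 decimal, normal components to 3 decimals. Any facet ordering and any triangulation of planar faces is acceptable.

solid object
 facet normal 0.672 0.100 0.734
  outer loop
   vertex 3.4 3.8 5.5
   vertex 5.6 1.5 3.8
   vertex 4.6 6.0 4.1
  endloop
 endfacet
 facet normal 0.965 0.224 -0.140
  outer loop
   vertex 5.3 1.1 1.1
   vertex 4.6 6.0 4.1
   vertex 5.6 1.5 3.8
  endloop
 endfacet
 facet normal -0.007 -0.598 0.801
  outer loop
   vertex 2.2 0.6 3.1
   vertex 5.6 1.5 3.8
   vertex 3.4 3.8 5.5
  endloop
 endfacet
 facet normal -0.207 -0.824 -0.527
  outer loop
   vertex 2.2 0.6 3.1
   vertex 0.1 2.6 0.8
   vertex 5.3 1.1 1.1
  endloop
 endfacet
 facet normal -0.620 0.633 0.463
  outer loop
   vertex 2.0 3.6 3.9
   vertex 3.4 3.8 5.5
   vertex 4.6 6.0 4.1
  endloop
 endfacet
 facet normal -0.804 -0.203 0.558
  outer loop
   vertex 2.0 3.6 3.9
   vertex 0.1 2.6 0.8
   vertex 2.2 0.6 3.1
  endloop
 endfacet
 facet normal -0.720 -0.223 0.658
  outer loop
   vertex 2.0 3.6 3.9
   vertex 2.2 0.6 3.1
   vertex 3.4 3.8 5.5
  endloop
 endfacet
 facet normal 0.038 -0.069 -0.997
  outer loop
   vertex 2.6 5.4 0.7
   vertex 5.3 1.1 1.1
   vertex 0.1 2.6 0.8
  endloop
 endfacet
 facet normal 0.747 0.421 -0.514
  outer loop
   vertex 2.6 5.4 0.7
   vertex 4.6 6.0 4.1
   vertex 5.3 1.1 1.1
  endloop
 endfacet
 facet normal -0.722 0.652 0.232
  outer loop
   vertex 2.6 5.4 0.7
   vertex 0.1 2.6 0.8
   vertex 2.0 3.6 3.9
  endloop
 endfacet
 facet normal -0.665 0.698 0.268
  outer loop
   vertex 2.6 5.4 0.7
   vertex 2.0 3.6 3.9
   vertex 4.6 6.0 4.1
  endloop
 endfacet
 facet normal 0.350 -0.932 0.099
  outer loop
   vertex 4.2 0.9 3.1
   vertex 5.3 1.1 1.1
   vertex 5.6 1.5 3.8
  endloop
 endfacet
 facet normal 0.130 -0.866 0.483
  outer loop
   vertex 4.2 0.9 3.1
   vertex 5.6 1.5 3.8
   vertex 2.2 0.6 3.1
  endloop
 endfacet
 facet normal 0.148 -0.989 -0.017
  outer loop
   vertex 4.2 0.9 3.1
   vertex 2.2 0.6 3.1
   vertex 5.3 1.1 1.1
  endloop
 endfacet
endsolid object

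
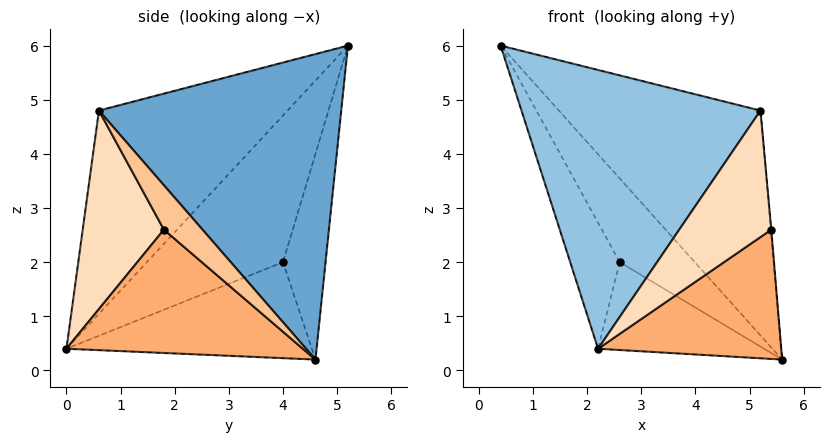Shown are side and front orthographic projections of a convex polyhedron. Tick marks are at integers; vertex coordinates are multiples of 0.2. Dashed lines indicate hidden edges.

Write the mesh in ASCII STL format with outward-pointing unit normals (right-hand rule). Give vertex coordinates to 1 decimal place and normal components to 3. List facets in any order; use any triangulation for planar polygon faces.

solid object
 facet normal 0.652 0.543 0.529
  outer loop
   vertex 5.2 0.6 4.8
   vertex 5.6 4.6 0.2
   vertex 0.4 5.2 6.0
  endloop
 endfacet
 facet normal -0.548 -0.694 0.468
  outer loop
   vertex 5.2 0.6 4.8
   vertex 0.4 5.2 6.0
   vertex 2.2 0.0 0.4
  endloop
 endfacet
 facet normal -0.435 0.768 -0.470
  outer loop
   vertex 2.6 4.0 2.0
   vertex 0.4 5.2 6.0
   vertex 5.6 4.6 0.2
  endloop
 endfacet
 facet normal -0.799 0.291 -0.527
  outer loop
   vertex 2.6 4.0 2.0
   vertex 2.2 0.0 0.4
   vertex 0.4 5.2 6.0
  endloop
 endfacet
 facet normal -0.532 0.360 -0.767
  outer loop
   vertex 2.6 4.0 2.0
   vertex 5.6 4.6 0.2
   vertex 2.2 0.0 0.4
  endloop
 endfacet
 facet normal 0.663 -0.514 -0.544
  outer loop
   vertex 5.4 1.8 2.6
   vertex 2.2 0.0 0.4
   vertex 5.6 4.6 0.2
  endloop
 endfacet
 facet normal 0.995 0.012 0.097
  outer loop
   vertex 5.4 1.8 2.6
   vertex 5.6 4.6 0.2
   vertex 5.2 0.6 4.8
  endloop
 endfacet
 facet normal 0.625 -0.708 -0.329
  outer loop
   vertex 5.4 1.8 2.6
   vertex 5.2 0.6 4.8
   vertex 2.2 0.0 0.4
  endloop
 endfacet
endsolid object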